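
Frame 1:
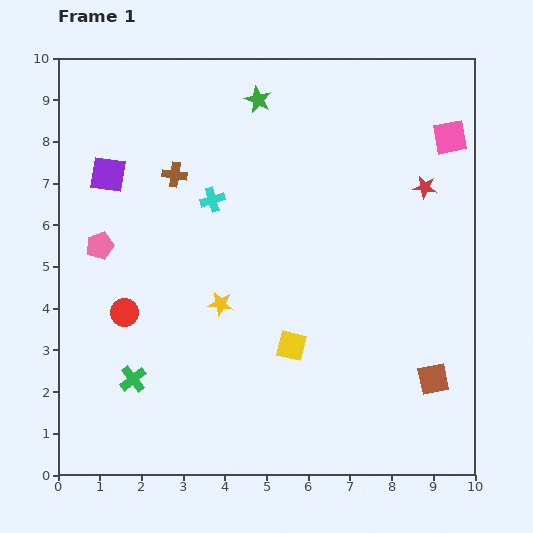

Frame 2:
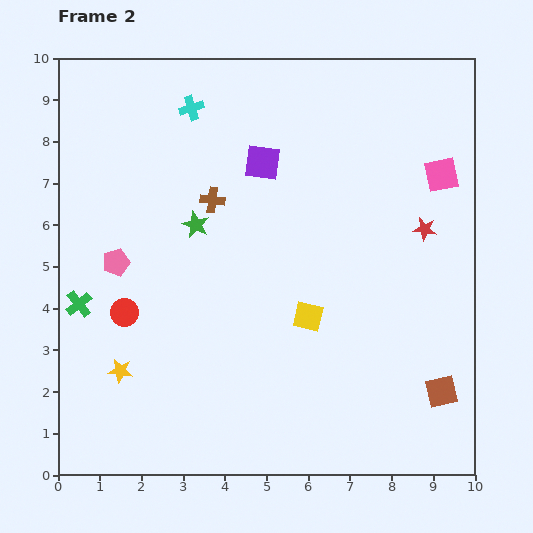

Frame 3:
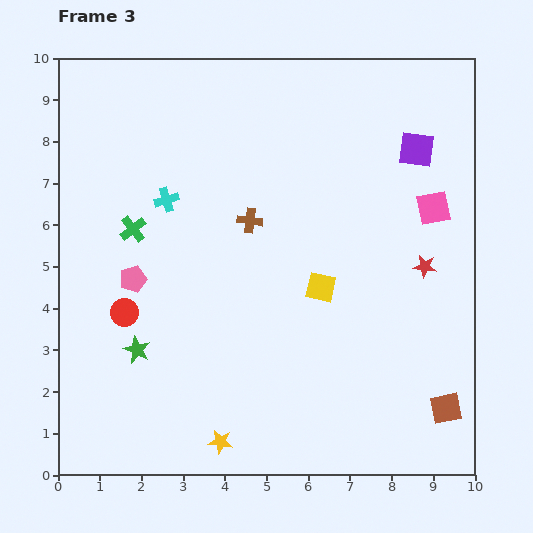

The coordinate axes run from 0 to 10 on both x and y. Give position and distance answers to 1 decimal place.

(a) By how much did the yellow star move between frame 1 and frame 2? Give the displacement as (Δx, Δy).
(-2.4, -1.6)

The yellow star was at (3.9, 4.1) in frame 1 and (1.5, 2.5) in frame 2.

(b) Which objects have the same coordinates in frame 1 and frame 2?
the red circle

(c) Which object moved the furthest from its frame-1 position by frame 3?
the purple square

(moved 7.4; next 6.7)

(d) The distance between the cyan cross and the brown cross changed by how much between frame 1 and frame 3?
+1.0

Distance in frame 1: 1.1. Distance in frame 3: 2.1.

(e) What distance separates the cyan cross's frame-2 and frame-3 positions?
2.3

The cyan cross moved from (3.2, 8.8) to (2.6, 6.6), a distance of √(0.6² + 2.2²) ≈ 2.3.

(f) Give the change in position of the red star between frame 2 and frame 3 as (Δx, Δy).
(0.0, -0.9)

The red star was at (8.8, 5.9) in frame 2 and (8.8, 5.0) in frame 3.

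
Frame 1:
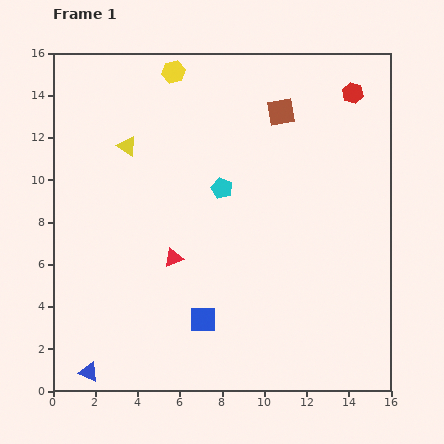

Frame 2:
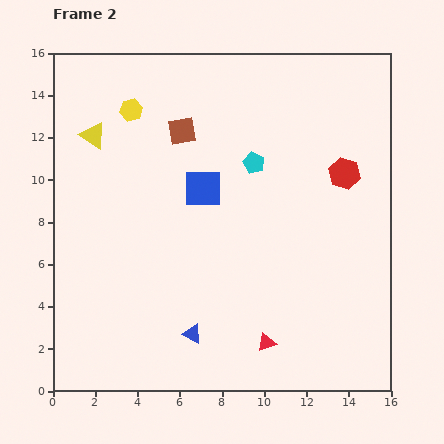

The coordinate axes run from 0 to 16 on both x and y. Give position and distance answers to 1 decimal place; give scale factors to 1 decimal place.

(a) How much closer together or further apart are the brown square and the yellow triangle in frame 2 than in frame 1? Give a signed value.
-3.3

Distance in frame 1: 7.5. Distance in frame 2: 4.2.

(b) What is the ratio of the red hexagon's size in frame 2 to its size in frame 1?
1.5×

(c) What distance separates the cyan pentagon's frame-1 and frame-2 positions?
1.9

The cyan pentagon moved from (8.0, 9.6) to (9.5, 10.8), a distance of √(1.5² + 1.2²) ≈ 1.9.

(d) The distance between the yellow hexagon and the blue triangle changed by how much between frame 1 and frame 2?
-3.8

Distance in frame 1: 14.8. Distance in frame 2: 11.0.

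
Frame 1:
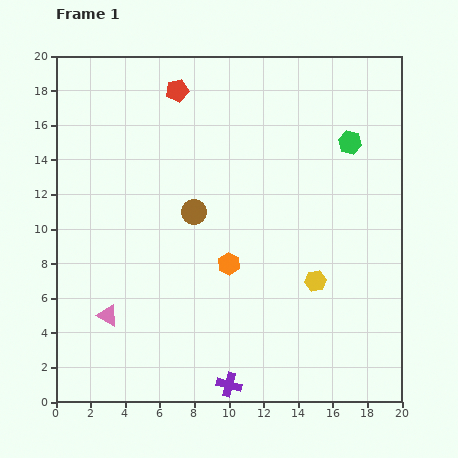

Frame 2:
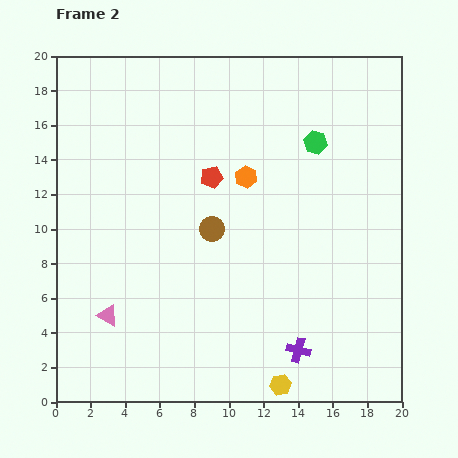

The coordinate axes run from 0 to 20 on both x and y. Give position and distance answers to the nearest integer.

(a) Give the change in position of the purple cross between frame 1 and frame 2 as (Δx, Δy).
(4, 2)

The purple cross was at (10, 1) in frame 1 and (14, 3) in frame 2.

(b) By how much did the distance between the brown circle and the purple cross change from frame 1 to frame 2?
-1

Distance in frame 1: 10. Distance in frame 2: 9.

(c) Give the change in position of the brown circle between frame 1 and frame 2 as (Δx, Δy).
(1, -1)

The brown circle was at (8, 11) in frame 1 and (9, 10) in frame 2.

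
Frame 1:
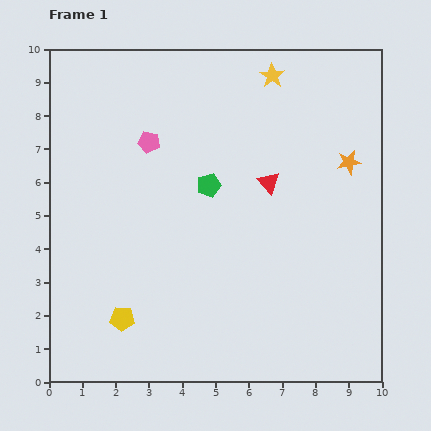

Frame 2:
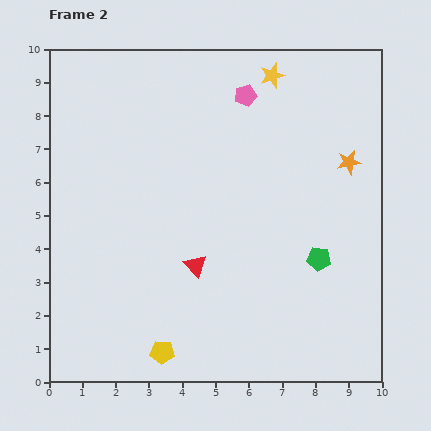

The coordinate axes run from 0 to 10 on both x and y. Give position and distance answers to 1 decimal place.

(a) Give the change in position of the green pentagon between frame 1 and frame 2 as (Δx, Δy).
(3.3, -2.2)

The green pentagon was at (4.8, 5.9) in frame 1 and (8.1, 3.7) in frame 2.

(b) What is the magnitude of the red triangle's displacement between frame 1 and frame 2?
3.3

The red triangle moved from (6.6, 6.0) to (4.4, 3.5), a distance of √(2.2² + 2.5²) ≈ 3.3.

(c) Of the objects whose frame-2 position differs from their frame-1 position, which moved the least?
the yellow pentagon

(moved 1.6)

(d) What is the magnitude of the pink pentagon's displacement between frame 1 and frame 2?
3.2

The pink pentagon moved from (3.0, 7.2) to (5.9, 8.6), a distance of √(2.9² + 1.4²) ≈ 3.2.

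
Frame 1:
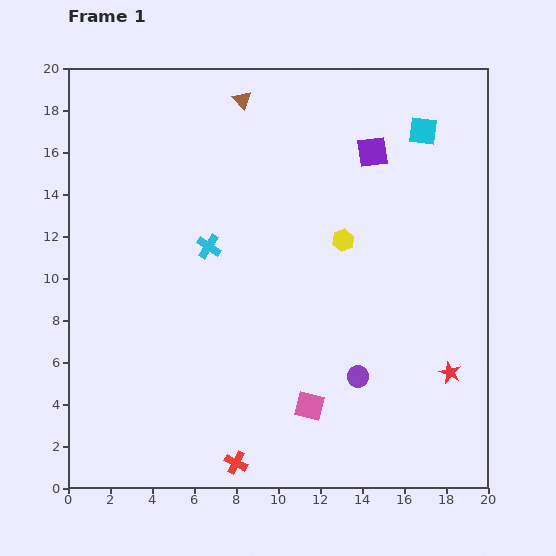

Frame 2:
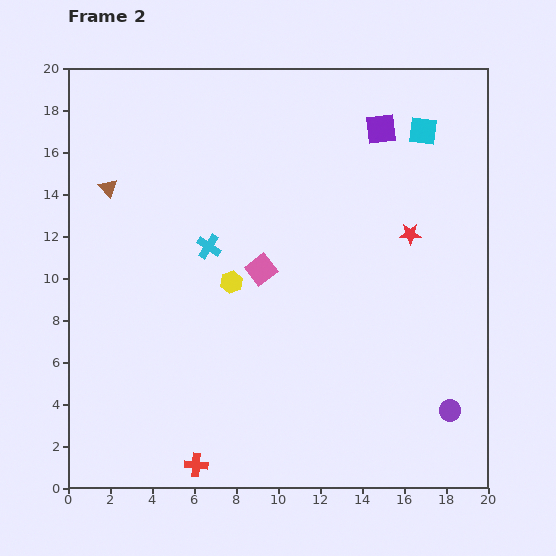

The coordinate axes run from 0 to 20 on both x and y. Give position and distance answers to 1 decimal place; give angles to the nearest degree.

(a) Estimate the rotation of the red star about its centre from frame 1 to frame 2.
23° counter-clockwise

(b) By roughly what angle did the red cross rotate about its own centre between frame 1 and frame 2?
22° counter-clockwise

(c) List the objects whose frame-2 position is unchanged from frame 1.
the cyan cross, the cyan square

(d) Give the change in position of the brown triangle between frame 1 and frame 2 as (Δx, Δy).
(-6.4, -4.2)

The brown triangle was at (8.3, 18.5) in frame 1 and (1.9, 14.3) in frame 2.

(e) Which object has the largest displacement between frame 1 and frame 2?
the brown triangle

(moved 7.7; next 6.9)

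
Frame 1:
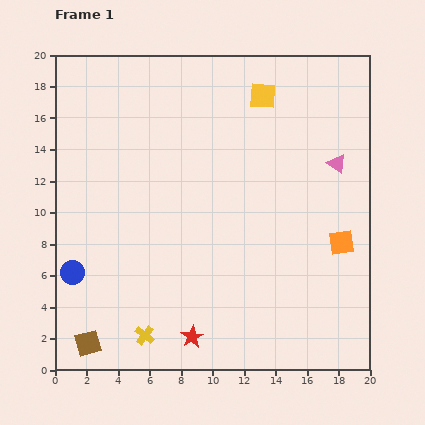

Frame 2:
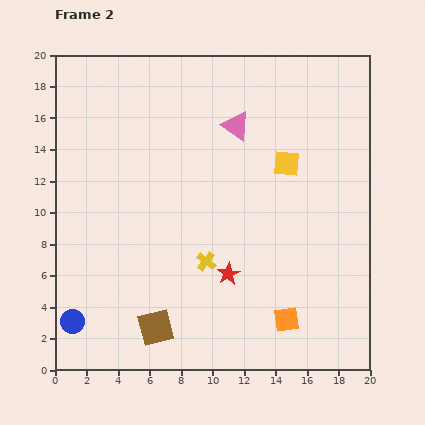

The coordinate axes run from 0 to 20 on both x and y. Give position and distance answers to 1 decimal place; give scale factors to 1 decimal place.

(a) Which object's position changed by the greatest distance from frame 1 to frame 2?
the pink triangle

(moved 6.8; next 6.1)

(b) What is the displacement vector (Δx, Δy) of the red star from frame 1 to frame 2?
(2.3, 4.0)

The red star was at (8.7, 2.1) in frame 1 and (11.0, 6.1) in frame 2.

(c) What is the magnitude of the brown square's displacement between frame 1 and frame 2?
4.4

The brown square moved from (2.1, 1.7) to (6.4, 2.7), a distance of √(4.3² + 1.0²) ≈ 4.4.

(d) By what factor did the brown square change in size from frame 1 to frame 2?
1.4×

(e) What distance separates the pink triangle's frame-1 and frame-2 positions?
6.8

The pink triangle moved from (17.9, 13.1) to (11.5, 15.5), a distance of √(6.4² + 2.4²) ≈ 6.8.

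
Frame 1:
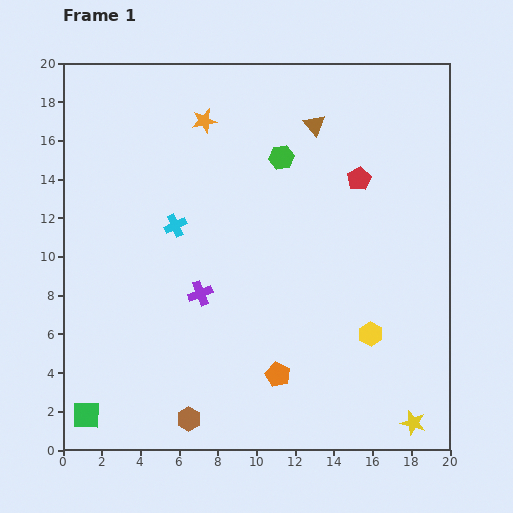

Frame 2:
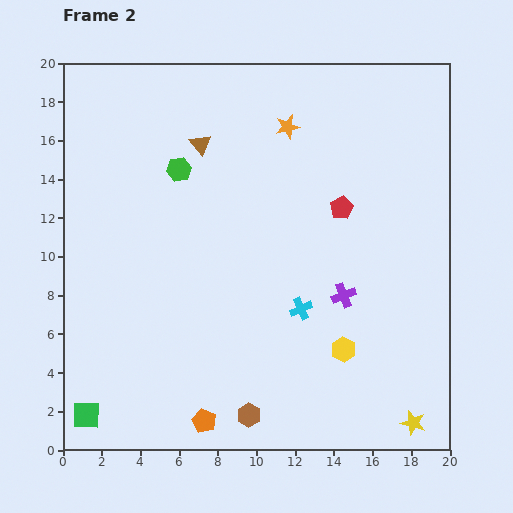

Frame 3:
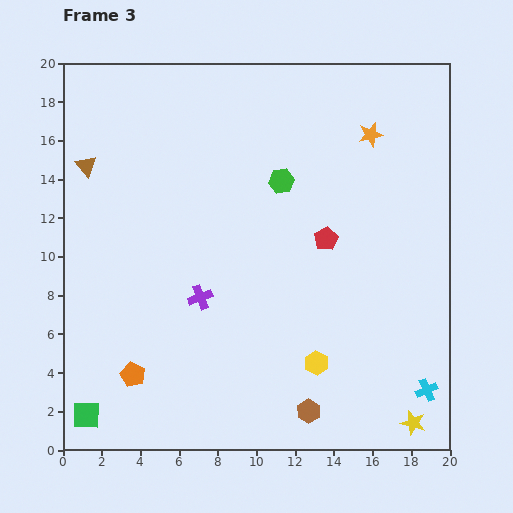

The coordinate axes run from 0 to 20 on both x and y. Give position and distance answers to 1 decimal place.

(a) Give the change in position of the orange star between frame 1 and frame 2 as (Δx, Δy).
(4.3, -0.3)

The orange star was at (7.3, 17.0) in frame 1 and (11.6, 16.7) in frame 2.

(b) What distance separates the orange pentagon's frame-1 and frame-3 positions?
7.5

The orange pentagon moved from (11.1, 3.9) to (3.6, 3.9), a distance of √(7.5² + 0.0²) ≈ 7.5.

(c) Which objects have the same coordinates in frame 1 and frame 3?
the green square, the yellow star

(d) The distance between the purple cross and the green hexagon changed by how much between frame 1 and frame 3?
-0.9

Distance in frame 1: 8.2. Distance in frame 3: 7.3.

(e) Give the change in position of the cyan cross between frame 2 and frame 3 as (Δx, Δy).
(6.5, -4.2)

The cyan cross was at (12.3, 7.3) in frame 2 and (18.8, 3.1) in frame 3.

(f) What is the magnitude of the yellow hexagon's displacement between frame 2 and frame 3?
1.6

The yellow hexagon moved from (14.5, 5.2) to (13.1, 4.5), a distance of √(1.4² + 0.7²) ≈ 1.6.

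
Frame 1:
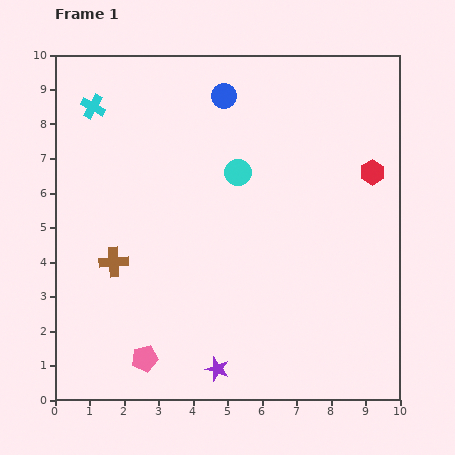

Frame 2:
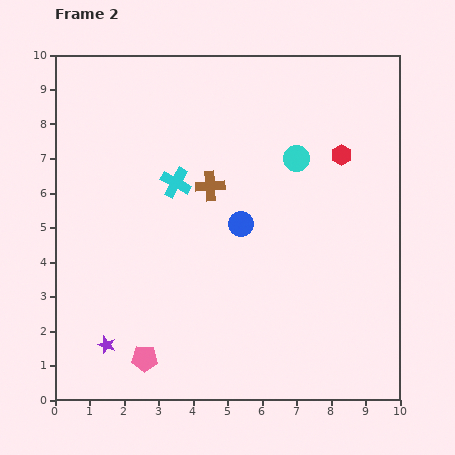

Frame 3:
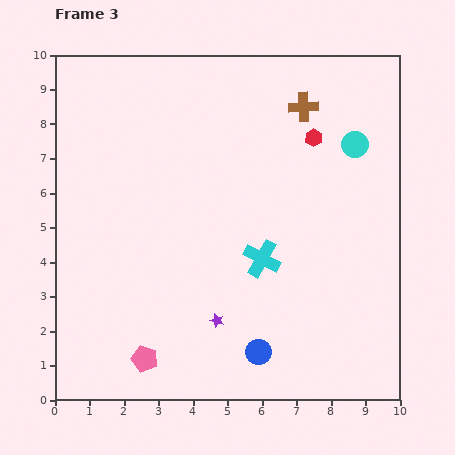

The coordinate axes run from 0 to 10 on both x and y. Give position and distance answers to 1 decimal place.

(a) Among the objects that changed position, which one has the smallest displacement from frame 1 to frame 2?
the red hexagon

(moved 1.0)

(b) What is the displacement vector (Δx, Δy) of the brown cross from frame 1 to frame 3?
(5.5, 4.5)

The brown cross was at (1.7, 4.0) in frame 1 and (7.2, 8.5) in frame 3.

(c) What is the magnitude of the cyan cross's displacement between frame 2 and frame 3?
3.3

The cyan cross moved from (3.5, 6.3) to (6.0, 4.1), a distance of √(2.5² + 2.2²) ≈ 3.3.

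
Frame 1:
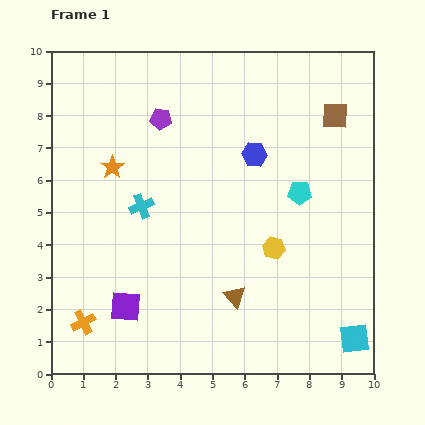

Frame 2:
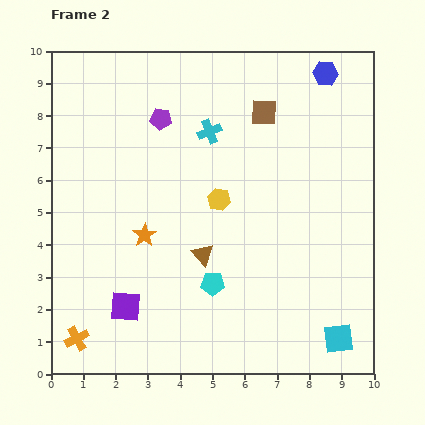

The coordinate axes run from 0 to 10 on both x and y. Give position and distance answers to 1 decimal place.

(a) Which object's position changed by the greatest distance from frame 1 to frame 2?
the cyan pentagon

(moved 3.9; next 3.3)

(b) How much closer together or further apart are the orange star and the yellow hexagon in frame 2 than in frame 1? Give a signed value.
-3.1

Distance in frame 1: 5.6. Distance in frame 2: 2.5.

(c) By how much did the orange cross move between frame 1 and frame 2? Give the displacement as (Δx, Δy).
(-0.2, -0.5)

The orange cross was at (1.0, 1.6) in frame 1 and (0.8, 1.1) in frame 2.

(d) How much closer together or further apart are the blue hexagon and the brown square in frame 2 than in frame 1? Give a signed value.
-0.6

Distance in frame 1: 2.8. Distance in frame 2: 2.2.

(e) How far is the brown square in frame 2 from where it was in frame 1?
2.2

The brown square moved from (8.8, 8.0) to (6.6, 8.1), a distance of √(2.2² + 0.1²) ≈ 2.2.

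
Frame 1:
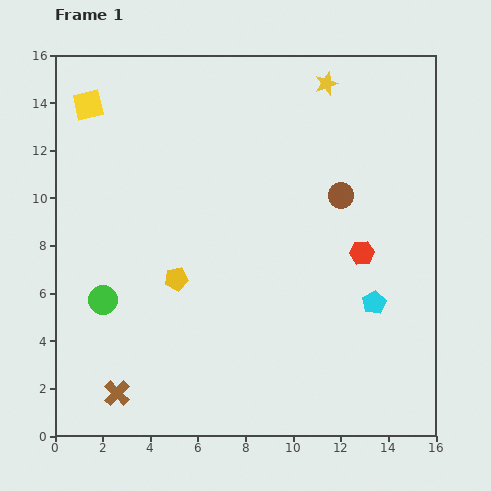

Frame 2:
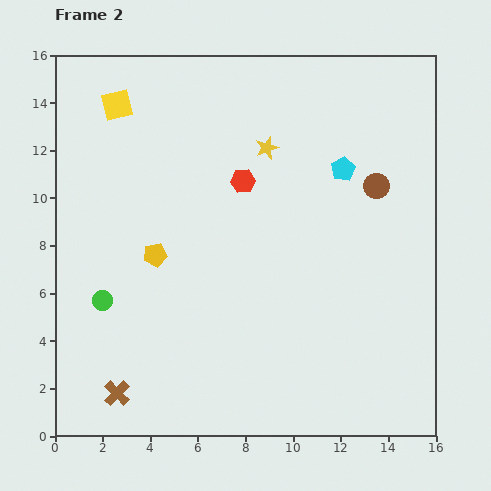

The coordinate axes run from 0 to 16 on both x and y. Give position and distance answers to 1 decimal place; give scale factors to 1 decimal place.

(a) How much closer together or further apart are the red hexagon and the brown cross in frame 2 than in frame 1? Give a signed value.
-1.5

Distance in frame 1: 11.9. Distance in frame 2: 10.4.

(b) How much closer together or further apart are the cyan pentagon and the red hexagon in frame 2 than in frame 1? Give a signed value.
+2.0

Distance in frame 1: 2.2. Distance in frame 2: 4.2.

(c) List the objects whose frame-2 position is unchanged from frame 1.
the brown cross, the green circle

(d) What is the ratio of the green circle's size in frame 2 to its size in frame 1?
0.7×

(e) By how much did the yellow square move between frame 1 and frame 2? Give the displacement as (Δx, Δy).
(1.2, 0.0)

The yellow square was at (1.4, 13.9) in frame 1 and (2.6, 13.9) in frame 2.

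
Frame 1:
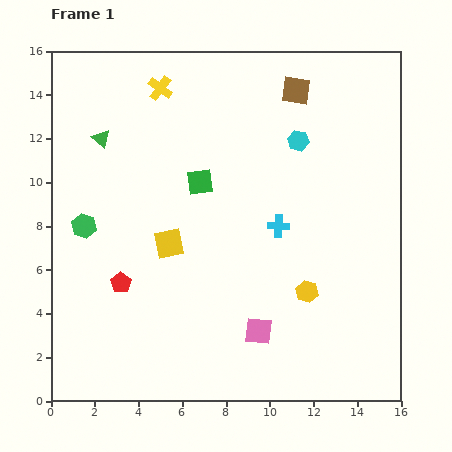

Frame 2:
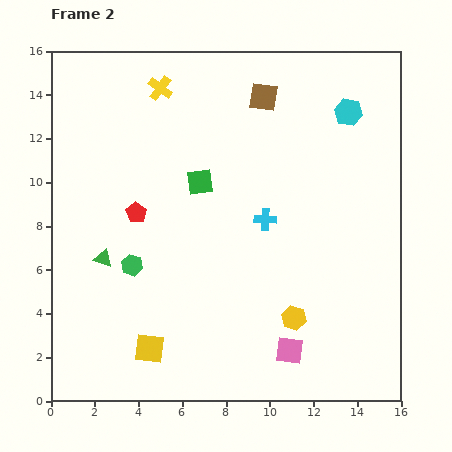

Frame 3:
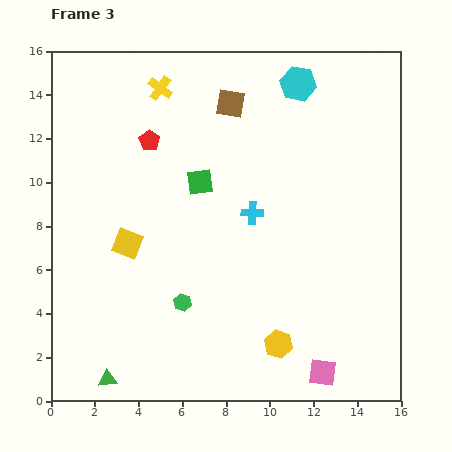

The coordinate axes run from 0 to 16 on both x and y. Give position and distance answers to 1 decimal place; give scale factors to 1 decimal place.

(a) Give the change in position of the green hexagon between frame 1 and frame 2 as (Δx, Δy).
(2.2, -1.8)

The green hexagon was at (1.5, 8.0) in frame 1 and (3.7, 6.2) in frame 2.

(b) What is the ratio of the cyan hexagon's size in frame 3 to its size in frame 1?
1.7×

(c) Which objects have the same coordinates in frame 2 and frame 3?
the green square, the yellow cross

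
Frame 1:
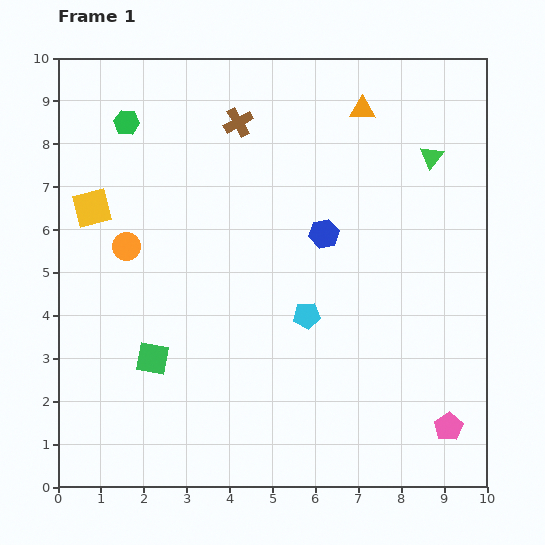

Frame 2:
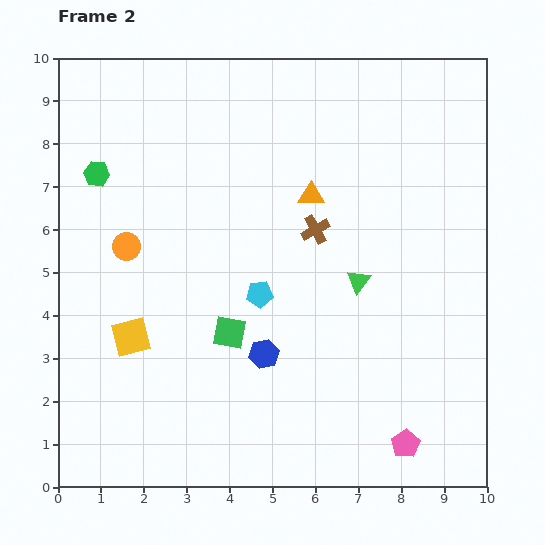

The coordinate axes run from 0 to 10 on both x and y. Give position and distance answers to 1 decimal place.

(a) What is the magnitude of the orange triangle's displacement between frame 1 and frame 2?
2.3

The orange triangle moved from (7.1, 8.8) to (5.9, 6.8), a distance of √(1.2² + 2.0²) ≈ 2.3.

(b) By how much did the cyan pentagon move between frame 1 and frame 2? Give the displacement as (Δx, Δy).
(-1.1, 0.5)

The cyan pentagon was at (5.8, 4.0) in frame 1 and (4.7, 4.5) in frame 2.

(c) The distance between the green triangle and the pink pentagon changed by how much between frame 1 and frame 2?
-2.3

Distance in frame 1: 6.3. Distance in frame 2: 4.0.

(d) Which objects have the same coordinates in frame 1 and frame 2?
the orange circle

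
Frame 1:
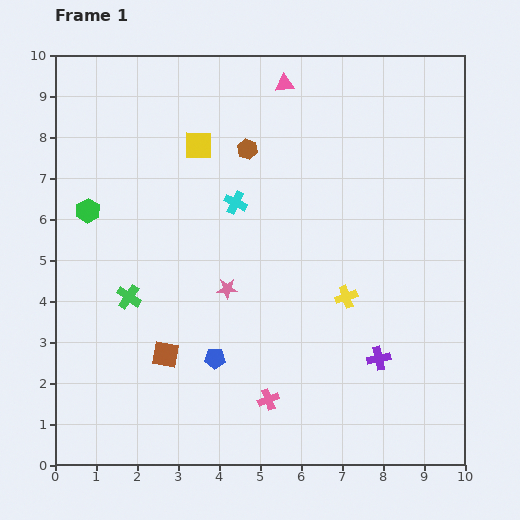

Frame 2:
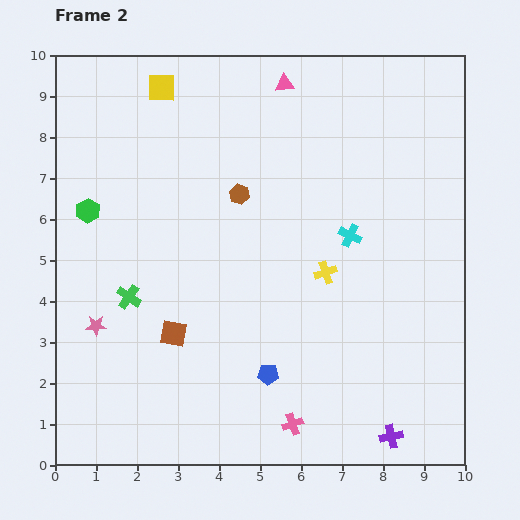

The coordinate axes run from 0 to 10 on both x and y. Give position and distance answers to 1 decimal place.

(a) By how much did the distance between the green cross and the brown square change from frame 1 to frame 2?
-0.3

Distance in frame 1: 1.7. Distance in frame 2: 1.4.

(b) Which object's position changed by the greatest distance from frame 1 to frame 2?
the pink star

(moved 3.3; next 2.9)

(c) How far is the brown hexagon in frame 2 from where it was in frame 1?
1.1

The brown hexagon moved from (4.7, 7.7) to (4.5, 6.6), a distance of √(0.2² + 1.1²) ≈ 1.1.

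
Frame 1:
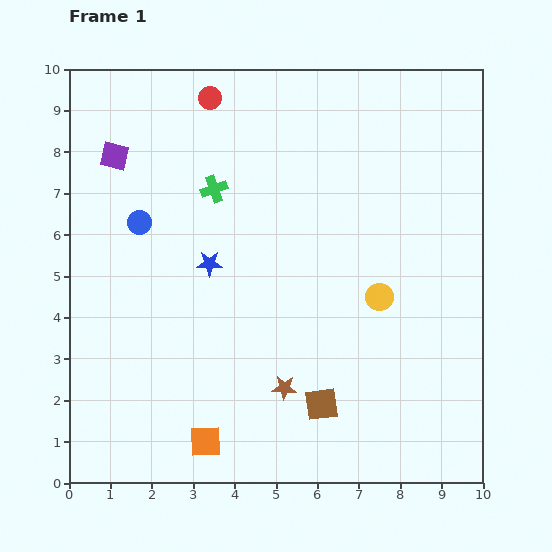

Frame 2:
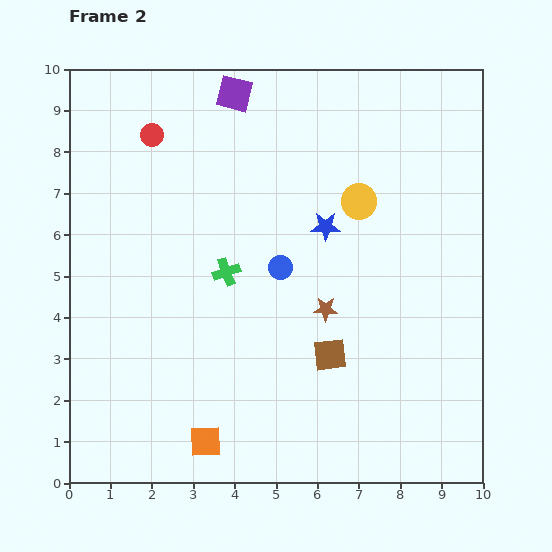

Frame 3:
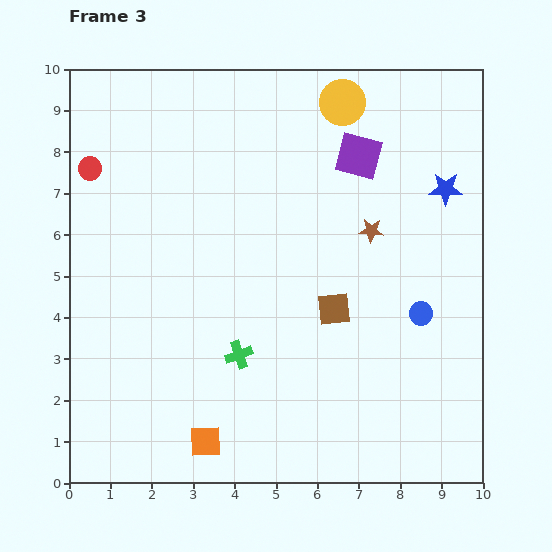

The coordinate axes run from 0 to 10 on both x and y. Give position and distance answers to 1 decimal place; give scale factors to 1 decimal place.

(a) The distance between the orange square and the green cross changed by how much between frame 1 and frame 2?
-2.0

Distance in frame 1: 6.1. Distance in frame 2: 4.1.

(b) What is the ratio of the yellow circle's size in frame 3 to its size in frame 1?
1.7×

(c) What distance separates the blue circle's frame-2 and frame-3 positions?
3.6

The blue circle moved from (5.1, 5.2) to (8.5, 4.1), a distance of √(3.4² + 1.1²) ≈ 3.6.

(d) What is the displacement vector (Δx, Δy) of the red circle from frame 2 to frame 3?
(-1.5, -0.8)

The red circle was at (2.0, 8.4) in frame 2 and (0.5, 7.6) in frame 3.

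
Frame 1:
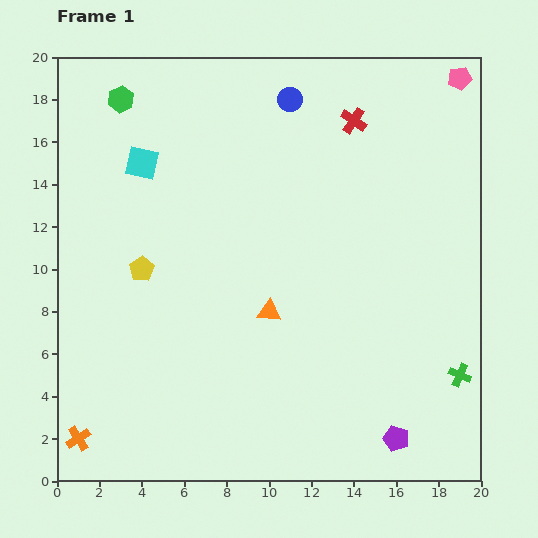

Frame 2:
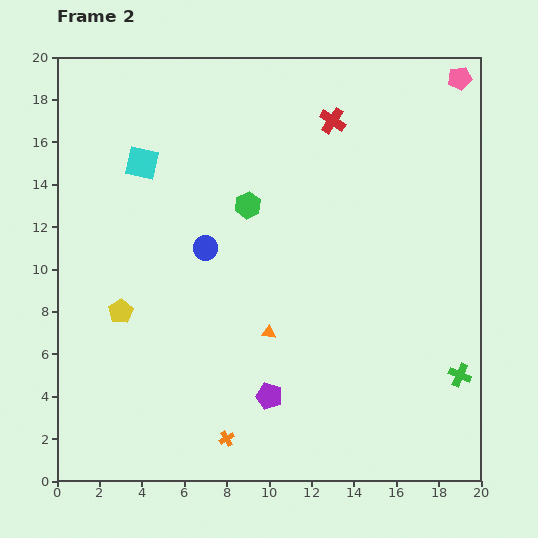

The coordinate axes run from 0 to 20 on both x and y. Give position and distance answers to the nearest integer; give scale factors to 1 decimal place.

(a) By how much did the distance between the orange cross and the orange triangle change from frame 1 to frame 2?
-6

Distance in frame 1: 11. Distance in frame 2: 5.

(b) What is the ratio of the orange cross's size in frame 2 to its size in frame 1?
0.6×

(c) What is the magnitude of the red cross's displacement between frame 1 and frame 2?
1

The red cross moved from (14, 17) to (13, 17), a distance of √(1² + 0²) ≈ 1.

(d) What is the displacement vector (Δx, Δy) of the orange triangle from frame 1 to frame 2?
(0, -1)

The orange triangle was at (10, 8) in frame 1 and (10, 7) in frame 2.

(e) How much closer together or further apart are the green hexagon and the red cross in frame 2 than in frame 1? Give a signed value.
-5

Distance in frame 1: 11. Distance in frame 2: 6.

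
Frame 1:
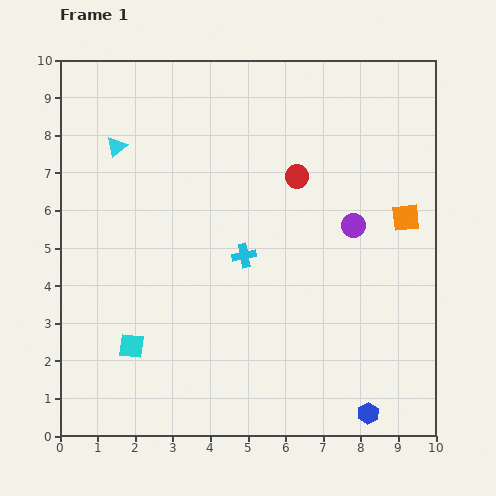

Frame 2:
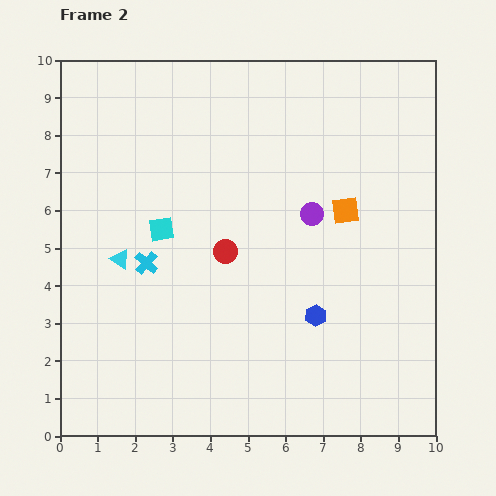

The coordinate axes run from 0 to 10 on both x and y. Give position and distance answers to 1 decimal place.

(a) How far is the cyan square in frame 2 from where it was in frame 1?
3.2

The cyan square moved from (1.9, 2.4) to (2.7, 5.5), a distance of √(0.8² + 3.1²) ≈ 3.2.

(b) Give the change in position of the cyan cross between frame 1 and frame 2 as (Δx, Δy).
(-2.6, -0.2)

The cyan cross was at (4.9, 4.8) in frame 1 and (2.3, 4.6) in frame 2.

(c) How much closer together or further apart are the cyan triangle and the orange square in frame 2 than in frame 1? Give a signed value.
-1.8

Distance in frame 1: 7.9. Distance in frame 2: 6.1.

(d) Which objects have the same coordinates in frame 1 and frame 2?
none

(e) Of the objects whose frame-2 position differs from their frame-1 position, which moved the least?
the purple circle

(moved 1.1)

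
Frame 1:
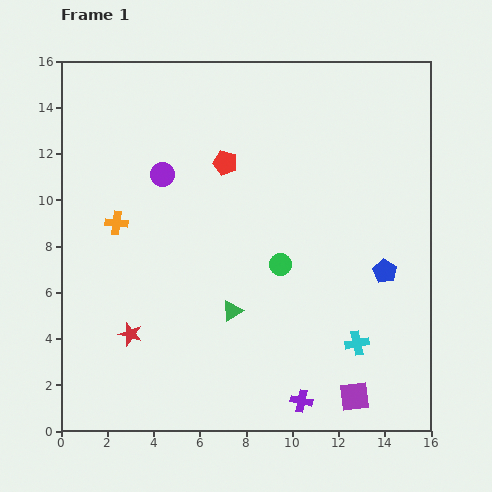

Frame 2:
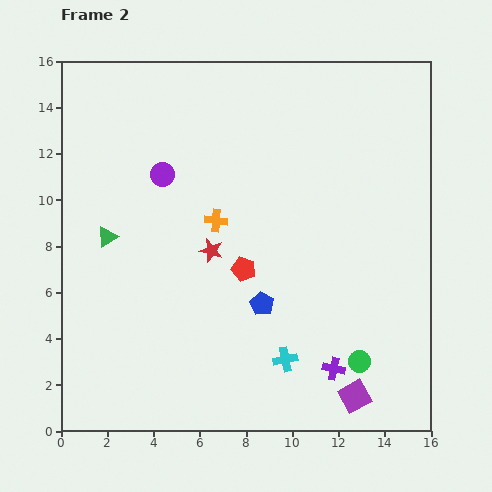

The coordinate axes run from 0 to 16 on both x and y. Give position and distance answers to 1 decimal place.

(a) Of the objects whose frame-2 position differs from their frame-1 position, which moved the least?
the purple cross

(moved 2.0)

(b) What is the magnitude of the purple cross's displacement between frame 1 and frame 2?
2.0

The purple cross moved from (10.4, 1.3) to (11.8, 2.7), a distance of √(1.4² + 1.4²) ≈ 2.0.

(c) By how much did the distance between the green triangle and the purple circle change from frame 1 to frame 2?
-3.0

Distance in frame 1: 6.6. Distance in frame 2: 3.6.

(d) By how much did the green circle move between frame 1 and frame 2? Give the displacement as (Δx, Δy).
(3.4, -4.2)

The green circle was at (9.5, 7.2) in frame 1 and (12.9, 3.0) in frame 2.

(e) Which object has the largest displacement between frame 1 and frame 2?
the green triangle

(moved 6.3; next 5.5)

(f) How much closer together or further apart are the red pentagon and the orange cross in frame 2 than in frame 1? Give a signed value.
-3.0

Distance in frame 1: 5.4. Distance in frame 2: 2.4.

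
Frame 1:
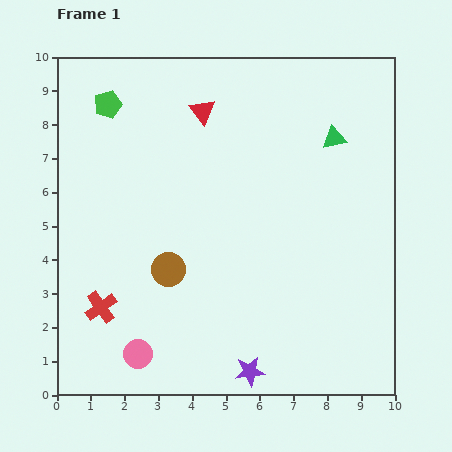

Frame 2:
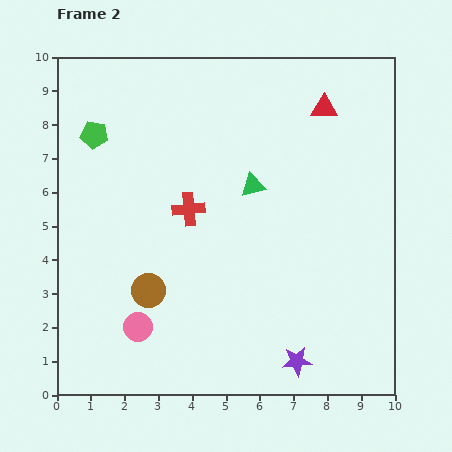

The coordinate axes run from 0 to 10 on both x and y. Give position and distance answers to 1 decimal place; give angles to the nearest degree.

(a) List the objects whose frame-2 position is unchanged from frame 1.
none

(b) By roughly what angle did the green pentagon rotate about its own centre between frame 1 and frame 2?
26° clockwise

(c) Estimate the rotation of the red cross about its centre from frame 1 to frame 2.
31° clockwise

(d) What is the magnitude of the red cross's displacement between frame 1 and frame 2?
3.9

The red cross moved from (1.3, 2.6) to (3.9, 5.5), a distance of √(2.6² + 2.9²) ≈ 3.9.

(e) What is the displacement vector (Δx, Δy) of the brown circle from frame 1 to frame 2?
(-0.6, -0.6)

The brown circle was at (3.3, 3.7) in frame 1 and (2.7, 3.1) in frame 2.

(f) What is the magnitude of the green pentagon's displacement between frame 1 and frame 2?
1.0

The green pentagon moved from (1.5, 8.6) to (1.1, 7.7), a distance of √(0.4² + 0.9²) ≈ 1.0.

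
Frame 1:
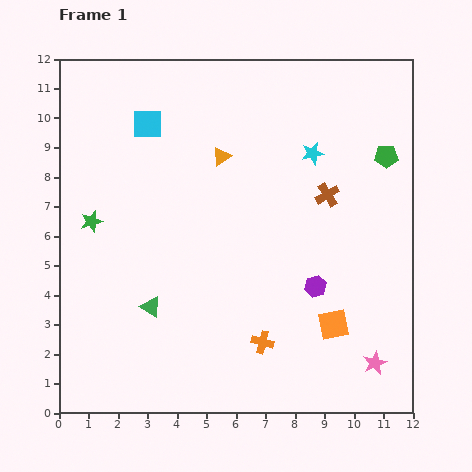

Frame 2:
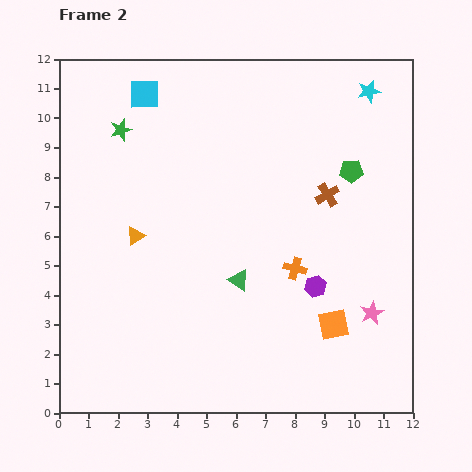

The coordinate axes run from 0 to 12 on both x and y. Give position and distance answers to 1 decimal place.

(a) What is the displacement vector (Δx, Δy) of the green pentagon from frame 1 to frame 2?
(-1.2, -0.5)

The green pentagon was at (11.1, 8.7) in frame 1 and (9.9, 8.2) in frame 2.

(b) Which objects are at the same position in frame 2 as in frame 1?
the purple hexagon, the brown cross, the orange square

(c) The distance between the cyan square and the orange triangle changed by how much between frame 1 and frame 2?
+2.1

Distance in frame 1: 2.7. Distance in frame 2: 4.8.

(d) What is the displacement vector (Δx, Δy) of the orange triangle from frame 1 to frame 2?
(-2.9, -2.7)

The orange triangle was at (5.5, 8.7) in frame 1 and (2.6, 6.0) in frame 2.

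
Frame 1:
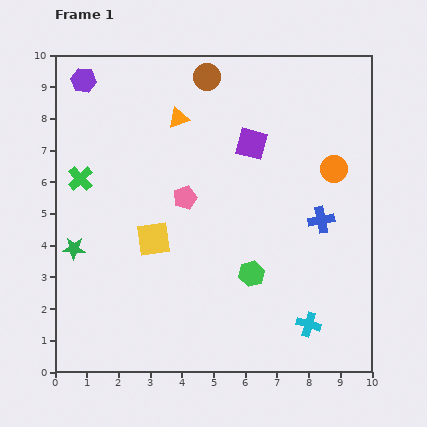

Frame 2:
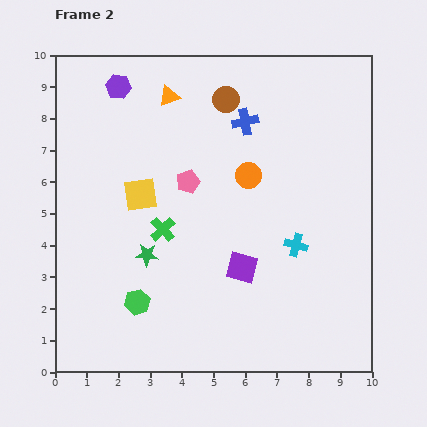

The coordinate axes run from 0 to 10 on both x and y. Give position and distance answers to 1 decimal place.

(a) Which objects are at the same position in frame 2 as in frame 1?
none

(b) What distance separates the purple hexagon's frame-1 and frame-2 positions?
1.1

The purple hexagon moved from (0.9, 9.2) to (2.0, 9.0), a distance of √(1.1² + 0.2²) ≈ 1.1.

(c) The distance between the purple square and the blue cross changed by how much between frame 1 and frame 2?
+1.3

Distance in frame 1: 3.3. Distance in frame 2: 4.6.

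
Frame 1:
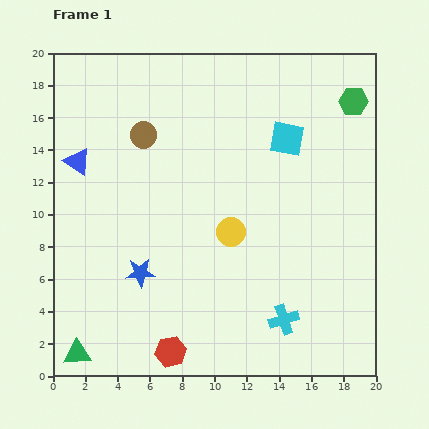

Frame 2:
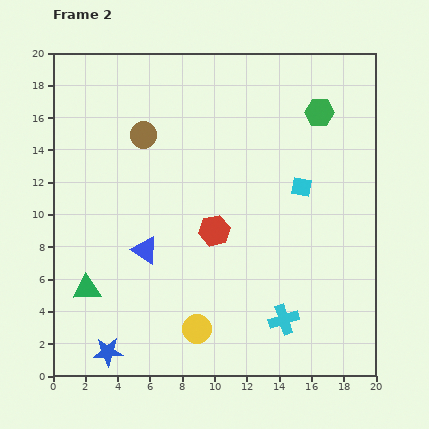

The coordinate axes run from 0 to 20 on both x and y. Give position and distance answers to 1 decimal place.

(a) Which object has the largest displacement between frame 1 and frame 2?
the red hexagon

(moved 8.0; next 6.9)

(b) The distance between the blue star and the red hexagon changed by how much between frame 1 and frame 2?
+4.7

Distance in frame 1: 5.3. Distance in frame 2: 10.0.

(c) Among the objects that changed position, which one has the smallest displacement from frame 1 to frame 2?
the green hexagon

(moved 2.2)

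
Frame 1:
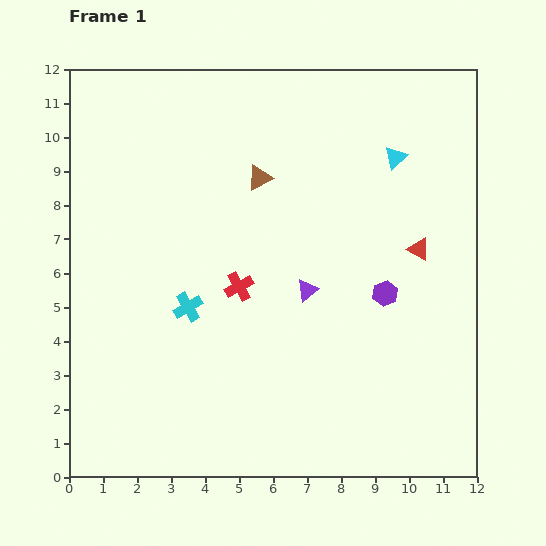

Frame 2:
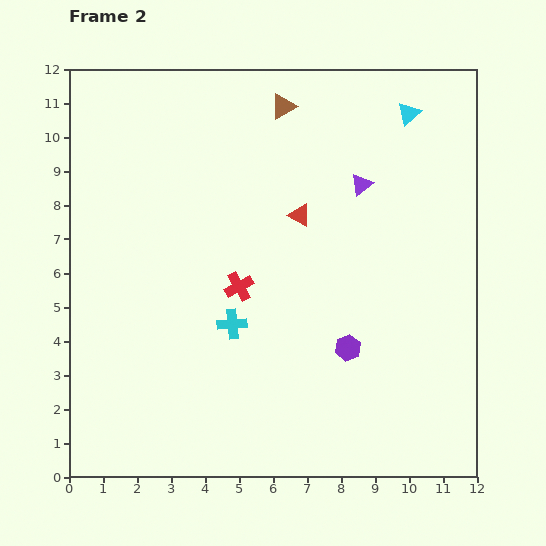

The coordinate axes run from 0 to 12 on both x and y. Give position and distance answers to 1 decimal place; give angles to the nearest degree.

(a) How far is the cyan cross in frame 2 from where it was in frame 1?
1.4

The cyan cross moved from (3.5, 5.0) to (4.8, 4.5), a distance of √(1.3² + 0.5²) ≈ 1.4.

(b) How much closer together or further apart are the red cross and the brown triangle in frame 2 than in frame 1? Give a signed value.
+2.2

Distance in frame 1: 3.3. Distance in frame 2: 5.5.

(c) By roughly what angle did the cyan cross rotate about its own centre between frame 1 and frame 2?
26° clockwise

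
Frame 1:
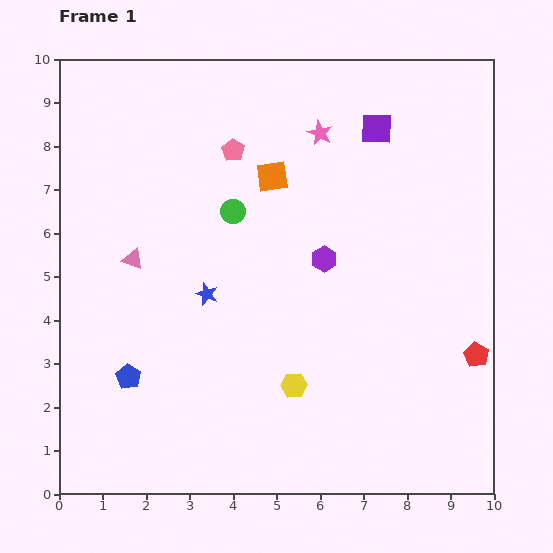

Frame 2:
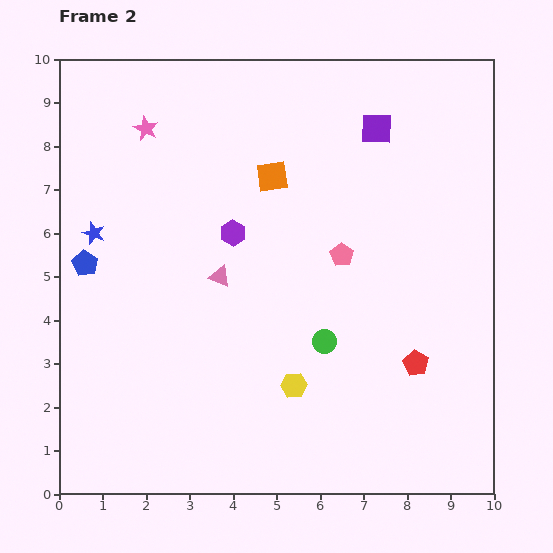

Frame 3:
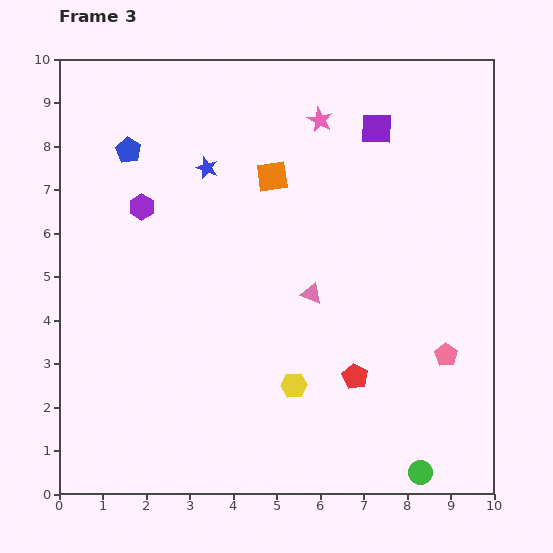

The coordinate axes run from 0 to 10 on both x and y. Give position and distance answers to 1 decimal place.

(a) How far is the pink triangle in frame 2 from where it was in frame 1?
2.0

The pink triangle moved from (1.7, 5.4) to (3.7, 5.0), a distance of √(2.0² + 0.4²) ≈ 2.0.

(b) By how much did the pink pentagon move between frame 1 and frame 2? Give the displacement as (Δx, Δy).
(2.5, -2.4)

The pink pentagon was at (4.0, 7.9) in frame 1 and (6.5, 5.5) in frame 2.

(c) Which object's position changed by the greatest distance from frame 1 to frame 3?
the green circle

(moved 7.4; next 6.8)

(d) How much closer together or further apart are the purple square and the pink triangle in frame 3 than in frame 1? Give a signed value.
-2.3

Distance in frame 1: 6.4. Distance in frame 3: 4.1.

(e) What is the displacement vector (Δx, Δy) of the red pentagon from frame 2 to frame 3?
(-1.4, -0.3)

The red pentagon was at (8.2, 3.0) in frame 2 and (6.8, 2.7) in frame 3.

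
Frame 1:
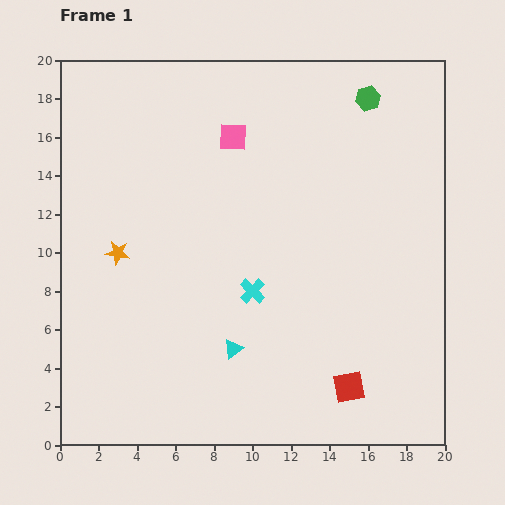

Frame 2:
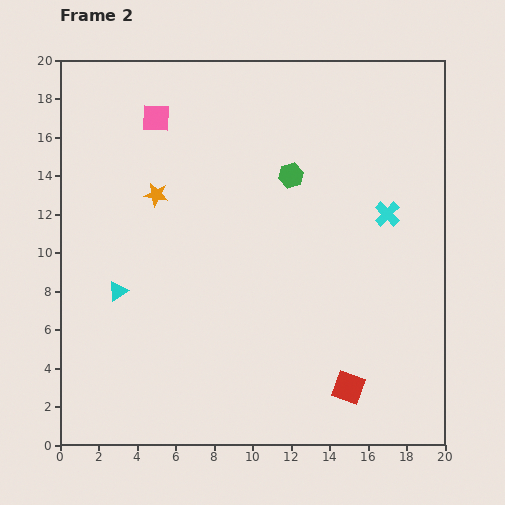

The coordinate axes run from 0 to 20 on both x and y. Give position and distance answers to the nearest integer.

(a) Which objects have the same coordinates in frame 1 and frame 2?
the red square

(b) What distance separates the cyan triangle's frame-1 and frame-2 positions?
7

The cyan triangle moved from (9, 5) to (3, 8), a distance of √(6² + 3²) ≈ 7.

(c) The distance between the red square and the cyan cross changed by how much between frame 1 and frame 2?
+2

Distance in frame 1: 7. Distance in frame 2: 9.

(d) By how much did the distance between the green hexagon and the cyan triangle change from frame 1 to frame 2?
-4

Distance in frame 1: 15. Distance in frame 2: 11.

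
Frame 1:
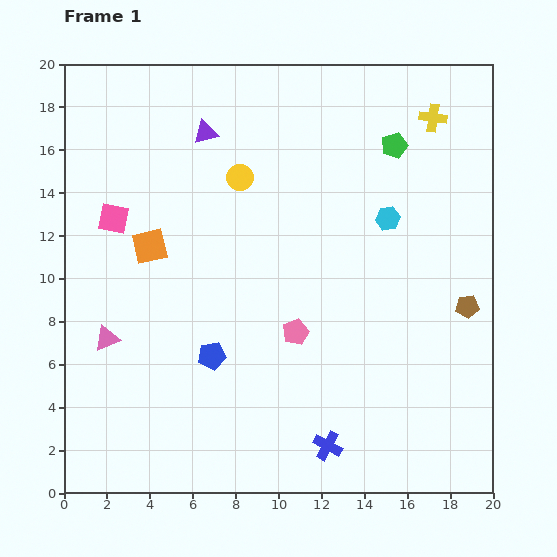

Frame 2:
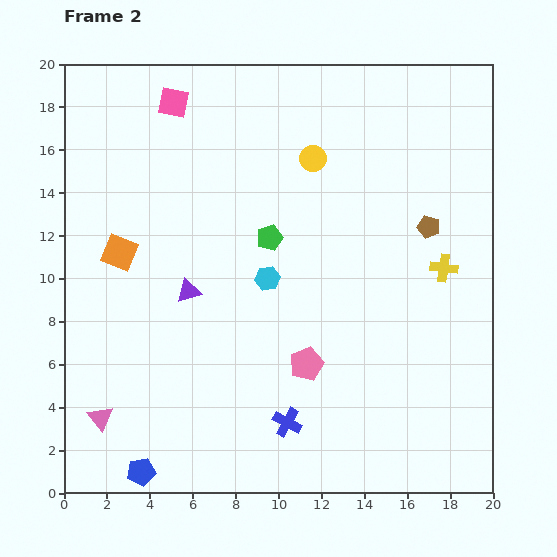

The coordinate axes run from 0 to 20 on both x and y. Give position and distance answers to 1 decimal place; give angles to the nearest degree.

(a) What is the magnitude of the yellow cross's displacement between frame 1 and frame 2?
7.0

The yellow cross moved from (17.2, 17.5) to (17.7, 10.5), a distance of √(0.5² + 7.0²) ≈ 7.0.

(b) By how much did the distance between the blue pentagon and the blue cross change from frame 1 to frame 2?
+0.4

Distance in frame 1: 6.8. Distance in frame 2: 7.2.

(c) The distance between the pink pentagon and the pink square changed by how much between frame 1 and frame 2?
+3.7

Distance in frame 1: 10.0. Distance in frame 2: 13.7.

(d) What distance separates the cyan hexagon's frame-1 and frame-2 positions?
6.3

The cyan hexagon moved from (15.1, 12.8) to (9.5, 10.0), a distance of √(5.6² + 2.8²) ≈ 6.3.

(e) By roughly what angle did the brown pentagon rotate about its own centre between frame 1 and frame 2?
21° clockwise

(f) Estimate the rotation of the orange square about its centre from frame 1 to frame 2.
34° clockwise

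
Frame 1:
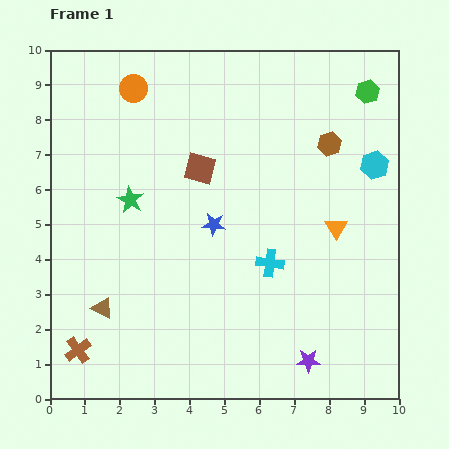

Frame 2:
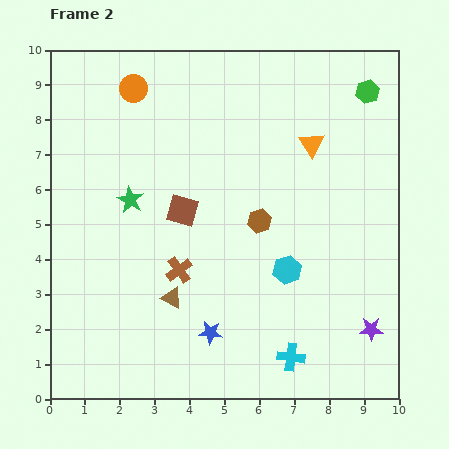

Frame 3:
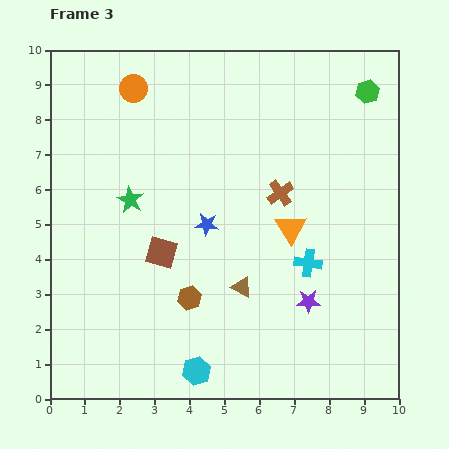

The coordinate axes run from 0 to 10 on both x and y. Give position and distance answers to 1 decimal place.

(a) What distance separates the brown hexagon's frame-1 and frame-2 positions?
3.0

The brown hexagon moved from (8.0, 7.3) to (6.0, 5.1), a distance of √(2.0² + 2.2²) ≈ 3.0.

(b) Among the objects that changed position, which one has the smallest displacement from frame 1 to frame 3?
the blue star

(moved 0.2)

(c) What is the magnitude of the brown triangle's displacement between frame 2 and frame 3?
2.0

The brown triangle moved from (3.5, 2.9) to (5.5, 3.2), a distance of √(2.0² + 0.3²) ≈ 2.0.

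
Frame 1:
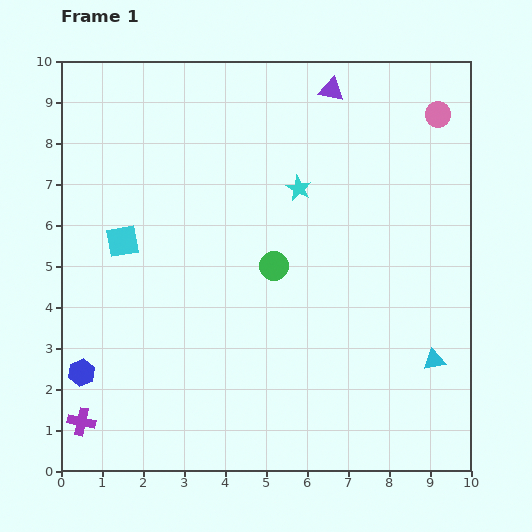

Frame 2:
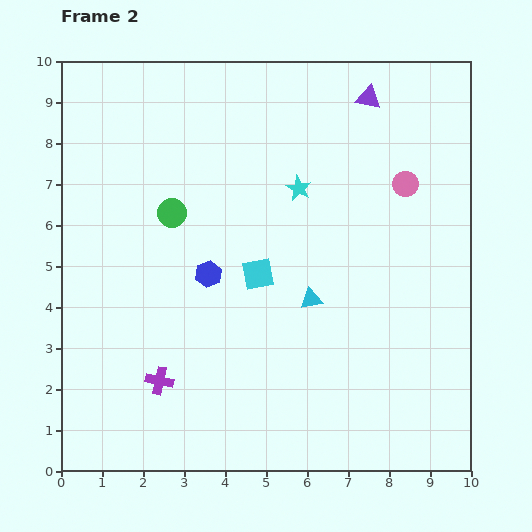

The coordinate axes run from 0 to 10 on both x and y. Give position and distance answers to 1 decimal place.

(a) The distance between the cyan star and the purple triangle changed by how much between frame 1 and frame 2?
+0.3

Distance in frame 1: 2.5. Distance in frame 2: 2.8.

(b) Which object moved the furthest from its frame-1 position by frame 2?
the blue hexagon

(moved 3.9; next 3.4)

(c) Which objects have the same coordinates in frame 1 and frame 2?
the cyan star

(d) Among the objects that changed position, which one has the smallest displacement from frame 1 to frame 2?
the purple triangle

(moved 0.9)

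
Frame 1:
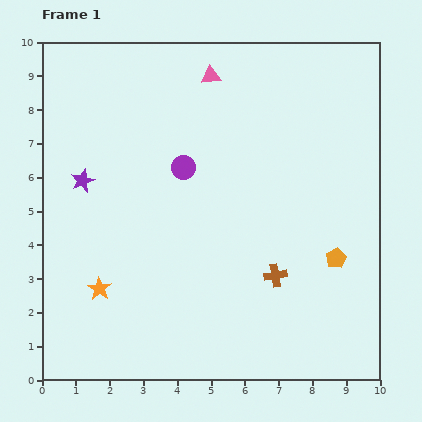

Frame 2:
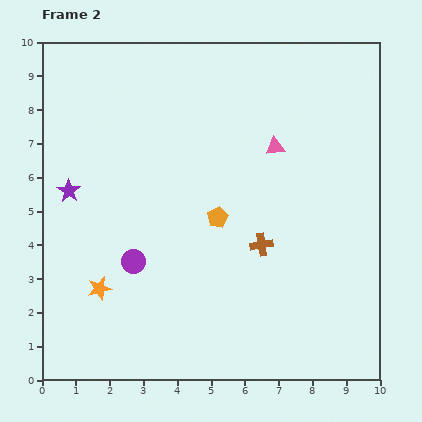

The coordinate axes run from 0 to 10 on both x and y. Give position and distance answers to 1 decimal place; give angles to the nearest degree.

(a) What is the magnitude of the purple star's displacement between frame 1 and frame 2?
0.5

The purple star moved from (1.2, 5.9) to (0.8, 5.6), a distance of √(0.4² + 0.3²) ≈ 0.5.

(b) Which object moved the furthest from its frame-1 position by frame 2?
the orange pentagon

(moved 3.7; next 3.2)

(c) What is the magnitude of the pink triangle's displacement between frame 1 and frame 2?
2.8

The pink triangle moved from (5.0, 9.0) to (6.9, 6.9), a distance of √(1.9² + 2.1²) ≈ 2.8.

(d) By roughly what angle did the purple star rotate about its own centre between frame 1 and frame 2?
15° counter-clockwise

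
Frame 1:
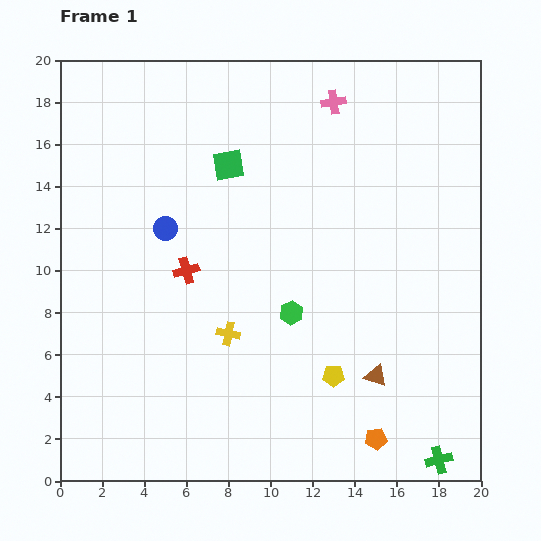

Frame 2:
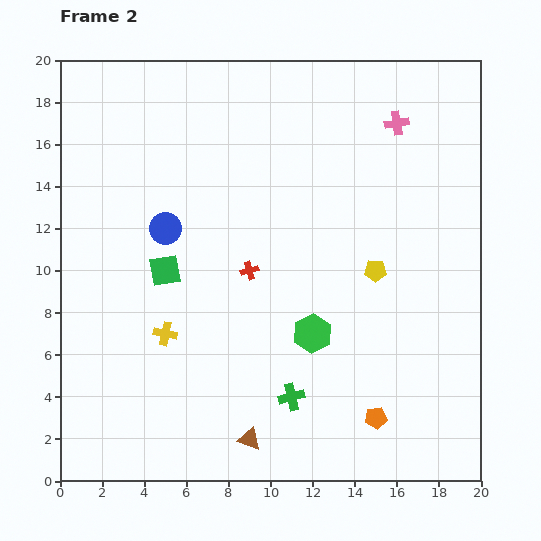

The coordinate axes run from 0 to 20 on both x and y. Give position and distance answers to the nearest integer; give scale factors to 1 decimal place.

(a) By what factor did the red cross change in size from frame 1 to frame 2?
0.7×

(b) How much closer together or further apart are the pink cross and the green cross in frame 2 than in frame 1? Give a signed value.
-4

Distance in frame 1: 18. Distance in frame 2: 14.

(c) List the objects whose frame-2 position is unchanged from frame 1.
the blue circle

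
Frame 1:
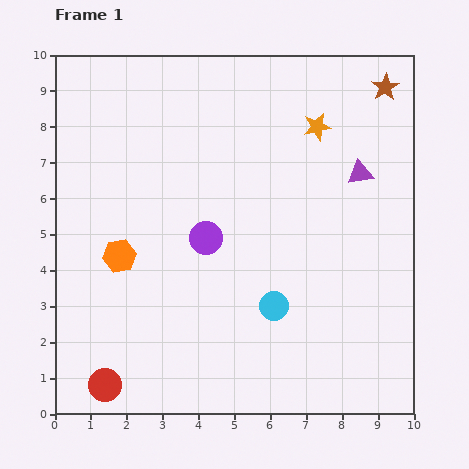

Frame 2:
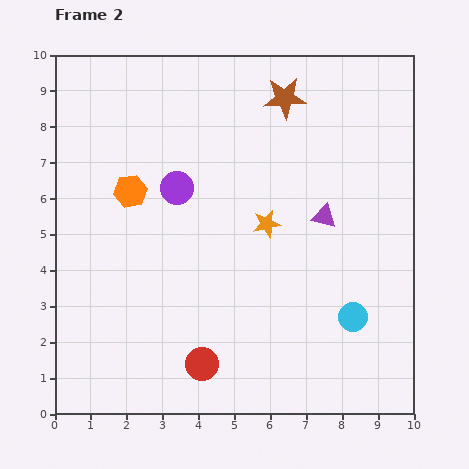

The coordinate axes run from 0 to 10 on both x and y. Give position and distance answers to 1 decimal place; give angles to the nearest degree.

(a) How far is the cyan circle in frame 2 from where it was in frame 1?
2.2

The cyan circle moved from (6.1, 3.0) to (8.3, 2.7), a distance of √(2.2² + 0.3²) ≈ 2.2.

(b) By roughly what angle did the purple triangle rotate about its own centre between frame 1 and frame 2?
25° clockwise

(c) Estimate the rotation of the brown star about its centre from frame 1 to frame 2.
27° clockwise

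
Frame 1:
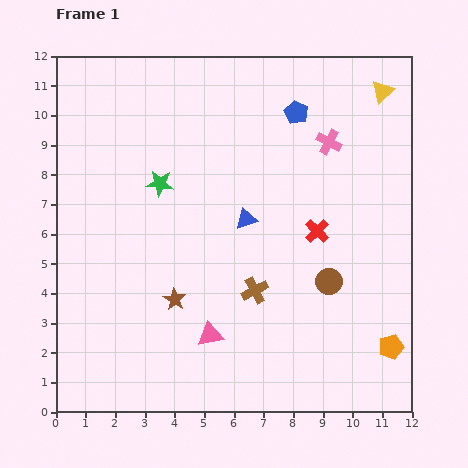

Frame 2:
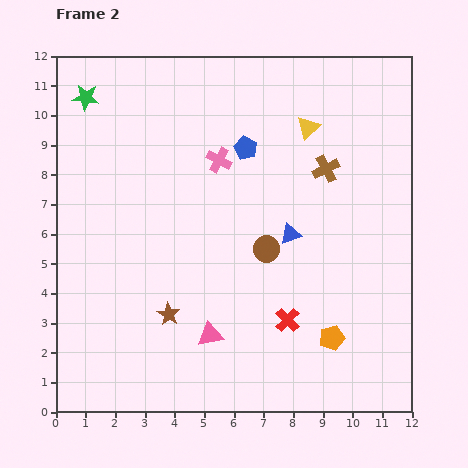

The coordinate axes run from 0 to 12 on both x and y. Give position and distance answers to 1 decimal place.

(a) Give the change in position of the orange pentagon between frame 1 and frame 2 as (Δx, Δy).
(-2.0, 0.3)

The orange pentagon was at (11.3, 2.2) in frame 1 and (9.3, 2.5) in frame 2.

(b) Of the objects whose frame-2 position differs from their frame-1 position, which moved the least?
the brown star

(moved 0.5)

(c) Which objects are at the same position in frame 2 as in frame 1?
the pink triangle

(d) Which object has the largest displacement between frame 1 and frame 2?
the brown cross

(moved 4.8; next 3.8)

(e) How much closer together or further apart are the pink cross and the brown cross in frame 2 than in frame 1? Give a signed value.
-2.0

Distance in frame 1: 5.6. Distance in frame 2: 3.6.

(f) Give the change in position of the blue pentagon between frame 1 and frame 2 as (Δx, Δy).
(-1.7, -1.2)

The blue pentagon was at (8.1, 10.1) in frame 1 and (6.4, 8.9) in frame 2.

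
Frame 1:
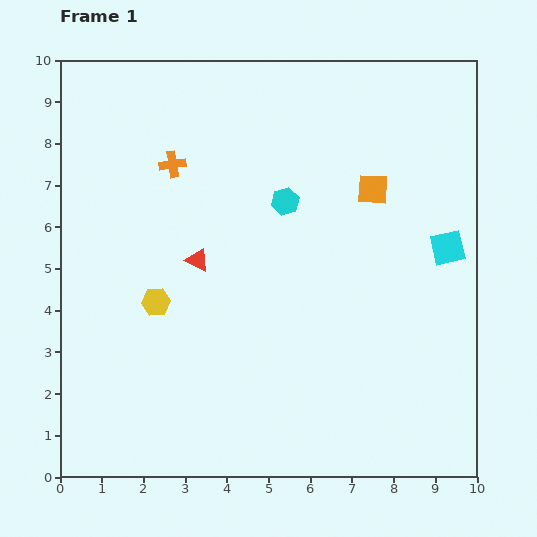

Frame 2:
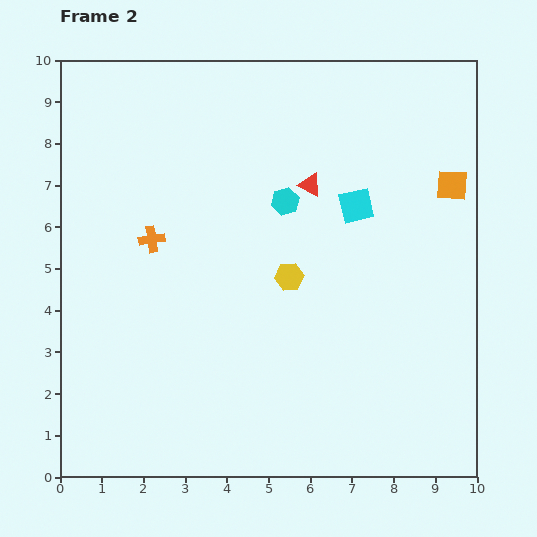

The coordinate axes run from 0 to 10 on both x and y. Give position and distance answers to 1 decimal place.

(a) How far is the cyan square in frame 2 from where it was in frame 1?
2.4

The cyan square moved from (9.3, 5.5) to (7.1, 6.5), a distance of √(2.2² + 1.0²) ≈ 2.4.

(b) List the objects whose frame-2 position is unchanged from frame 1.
the cyan hexagon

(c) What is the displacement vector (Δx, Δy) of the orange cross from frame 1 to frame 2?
(-0.5, -1.8)

The orange cross was at (2.7, 7.5) in frame 1 and (2.2, 5.7) in frame 2.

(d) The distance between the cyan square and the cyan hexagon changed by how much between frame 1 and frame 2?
-2.4

Distance in frame 1: 4.1. Distance in frame 2: 1.7.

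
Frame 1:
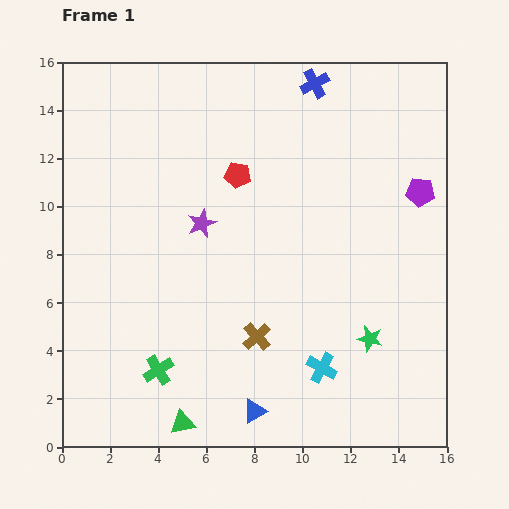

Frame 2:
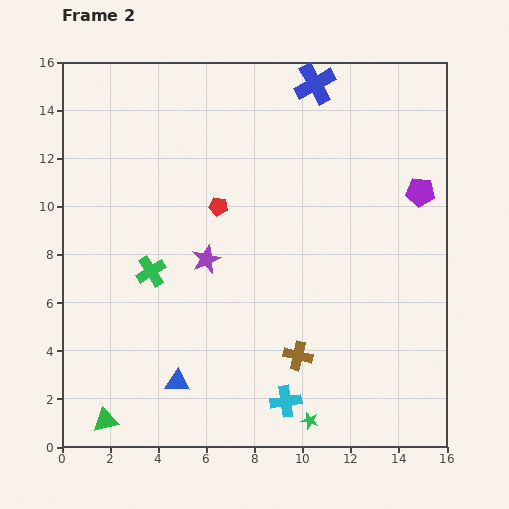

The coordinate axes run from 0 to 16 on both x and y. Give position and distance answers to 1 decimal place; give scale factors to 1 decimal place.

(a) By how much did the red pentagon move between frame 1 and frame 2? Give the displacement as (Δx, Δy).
(-0.8, -1.3)

The red pentagon was at (7.3, 11.3) in frame 1 and (6.5, 10.0) in frame 2.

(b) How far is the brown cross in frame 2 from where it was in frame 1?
1.9

The brown cross moved from (8.1, 4.6) to (9.8, 3.8), a distance of √(1.7² + 0.8²) ≈ 1.9.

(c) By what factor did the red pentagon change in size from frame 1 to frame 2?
0.7×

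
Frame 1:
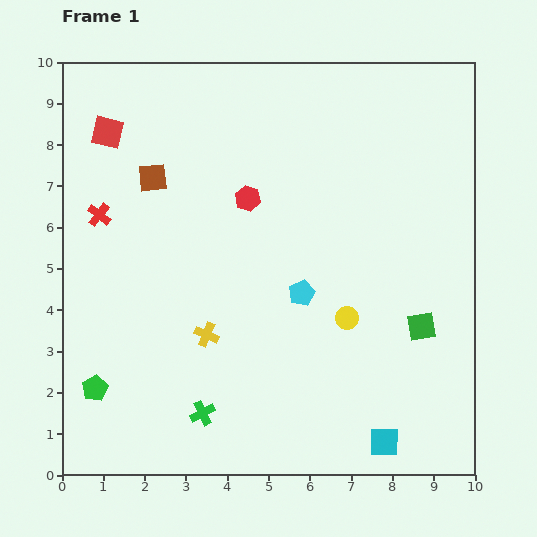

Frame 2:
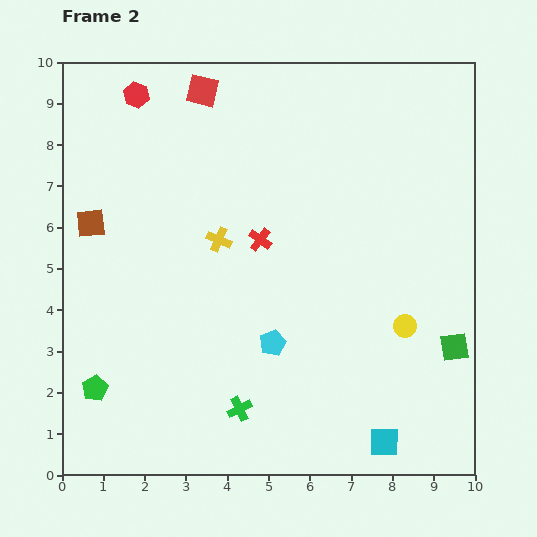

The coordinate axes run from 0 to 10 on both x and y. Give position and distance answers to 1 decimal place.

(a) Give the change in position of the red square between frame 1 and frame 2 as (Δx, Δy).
(2.3, 1.0)

The red square was at (1.1, 8.3) in frame 1 and (3.4, 9.3) in frame 2.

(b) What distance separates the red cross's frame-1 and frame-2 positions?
3.9

The red cross moved from (0.9, 6.3) to (4.8, 5.7), a distance of √(3.9² + 0.6²) ≈ 3.9.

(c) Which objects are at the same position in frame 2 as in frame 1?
the green pentagon, the cyan square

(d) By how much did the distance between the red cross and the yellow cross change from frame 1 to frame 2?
-2.9

Distance in frame 1: 3.9. Distance in frame 2: 1.0.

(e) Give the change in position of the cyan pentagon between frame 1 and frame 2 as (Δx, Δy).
(-0.7, -1.2)

The cyan pentagon was at (5.8, 4.4) in frame 1 and (5.1, 3.2) in frame 2.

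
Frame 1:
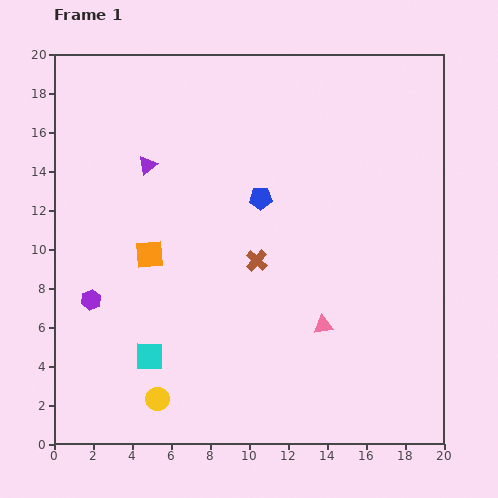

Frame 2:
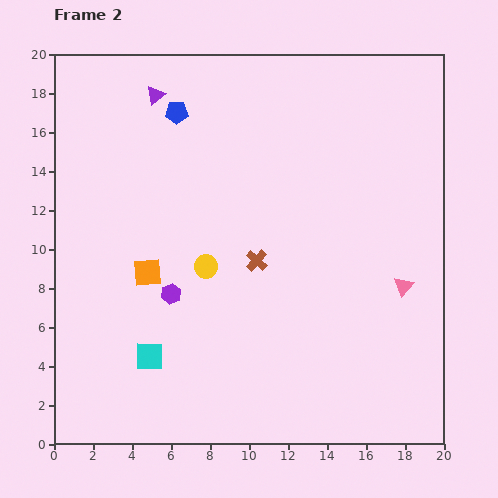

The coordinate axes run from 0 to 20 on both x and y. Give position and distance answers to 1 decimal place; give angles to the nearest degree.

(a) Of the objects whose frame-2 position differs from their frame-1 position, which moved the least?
the orange square

(moved 0.9)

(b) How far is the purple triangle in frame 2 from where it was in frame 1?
3.6

The purple triangle moved from (4.8, 14.3) to (5.2, 17.9), a distance of √(0.4² + 3.6²) ≈ 3.6.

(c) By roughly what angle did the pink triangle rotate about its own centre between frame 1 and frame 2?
41° counter-clockwise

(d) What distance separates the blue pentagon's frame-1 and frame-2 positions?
6.2

The blue pentagon moved from (10.6, 12.6) to (6.3, 17.0), a distance of √(4.3² + 4.4²) ≈ 6.2.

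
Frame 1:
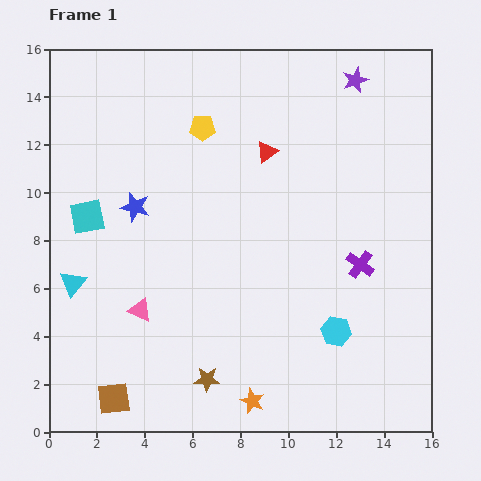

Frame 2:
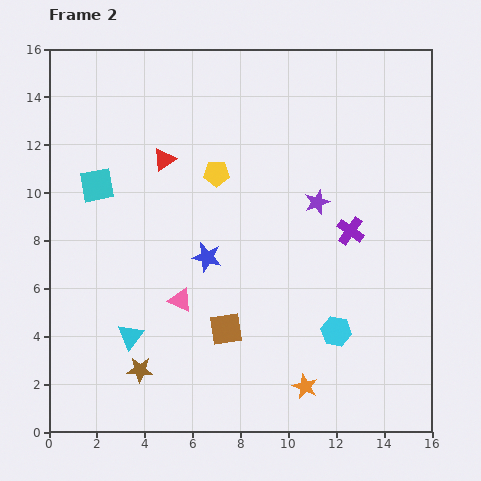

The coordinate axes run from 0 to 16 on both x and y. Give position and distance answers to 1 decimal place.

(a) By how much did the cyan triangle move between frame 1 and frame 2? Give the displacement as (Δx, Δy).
(2.4, -2.2)

The cyan triangle was at (1.0, 6.2) in frame 1 and (3.4, 4.0) in frame 2.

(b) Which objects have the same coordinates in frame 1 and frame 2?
the cyan hexagon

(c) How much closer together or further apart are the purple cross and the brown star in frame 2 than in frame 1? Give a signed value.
+2.5

Distance in frame 1: 8.0. Distance in frame 2: 10.5.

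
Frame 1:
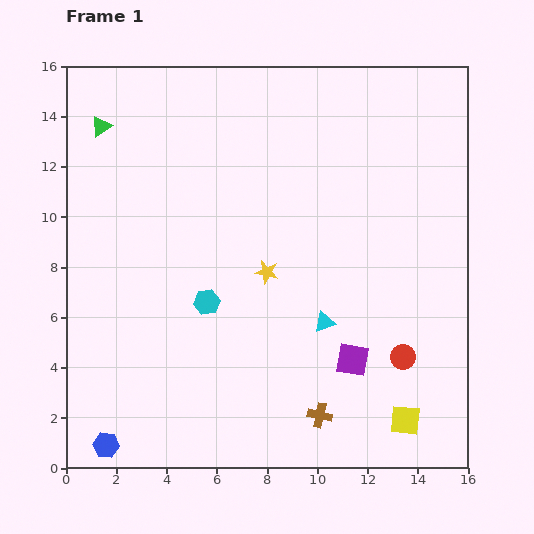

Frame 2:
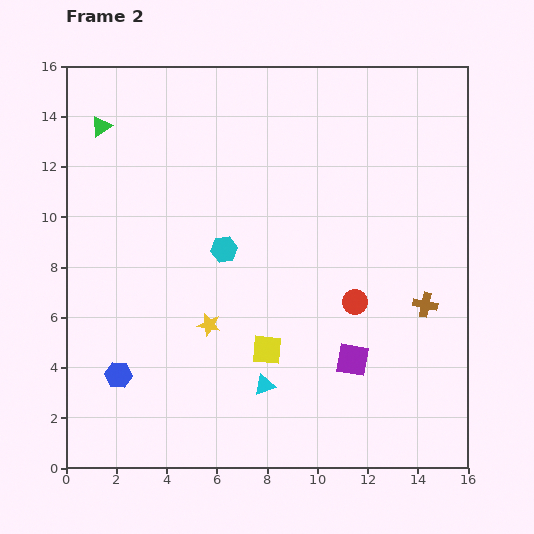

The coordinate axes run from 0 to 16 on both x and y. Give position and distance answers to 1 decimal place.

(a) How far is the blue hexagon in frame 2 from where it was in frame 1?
2.8

The blue hexagon moved from (1.6, 0.9) to (2.1, 3.7), a distance of √(0.5² + 2.8²) ≈ 2.8.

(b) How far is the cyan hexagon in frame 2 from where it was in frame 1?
2.2

The cyan hexagon moved from (5.6, 6.6) to (6.3, 8.7), a distance of √(0.7² + 2.1²) ≈ 2.2.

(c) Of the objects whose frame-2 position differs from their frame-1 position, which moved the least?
the cyan hexagon

(moved 2.2)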